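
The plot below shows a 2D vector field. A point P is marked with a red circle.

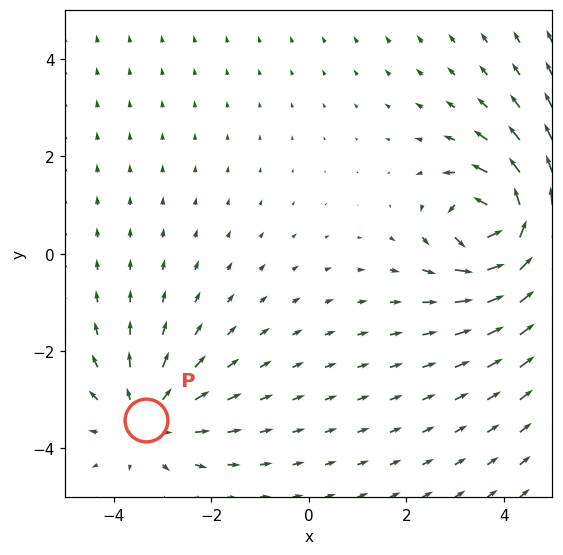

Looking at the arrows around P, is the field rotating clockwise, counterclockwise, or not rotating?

Near P at (-3.3, -3.4) the arrows show no circulation. The curl there is ≈0.

not rotating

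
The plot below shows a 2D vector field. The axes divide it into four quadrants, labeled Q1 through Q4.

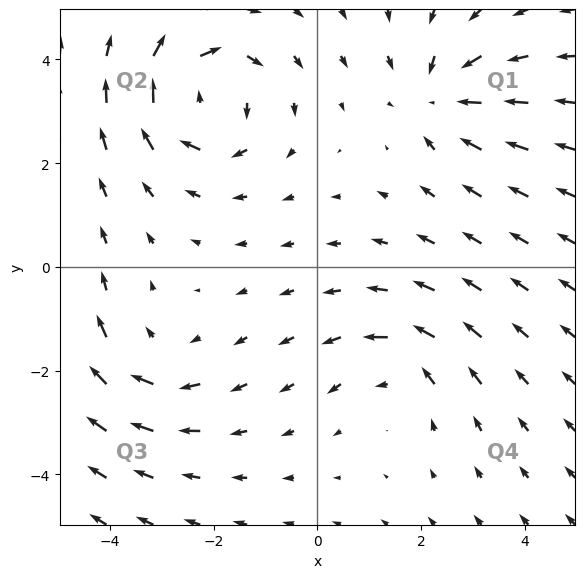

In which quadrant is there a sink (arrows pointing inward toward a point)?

Q1

The sink sits at approximately (2.4, 3.3), which lies in quadrant Q1. The divergence there is about -4, negative as expected for a sink.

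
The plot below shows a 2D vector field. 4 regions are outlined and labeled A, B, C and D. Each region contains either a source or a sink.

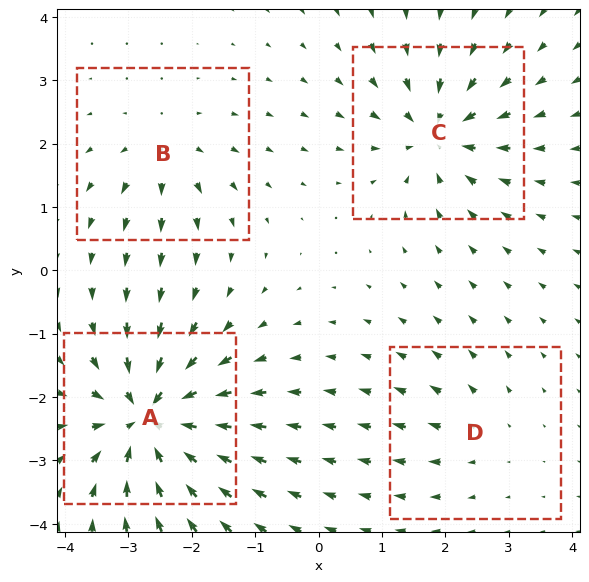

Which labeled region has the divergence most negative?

Divergence at each region's feature centre — A: about -9, B: about +4, C: about -6, D: about +3. Region A is most negative.

A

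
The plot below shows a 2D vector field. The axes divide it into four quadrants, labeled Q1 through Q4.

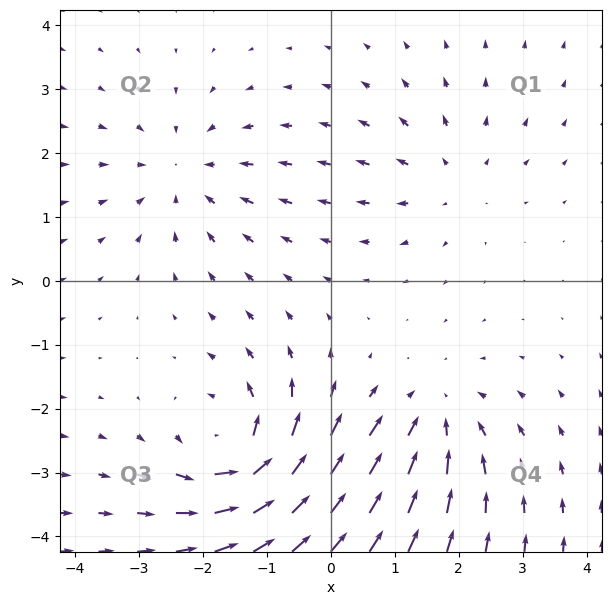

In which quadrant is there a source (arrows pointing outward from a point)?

The source sits at approximately (1.9, 1.6), which lies in quadrant Q1. The divergence there is about +2, positive as expected for a source.

Q1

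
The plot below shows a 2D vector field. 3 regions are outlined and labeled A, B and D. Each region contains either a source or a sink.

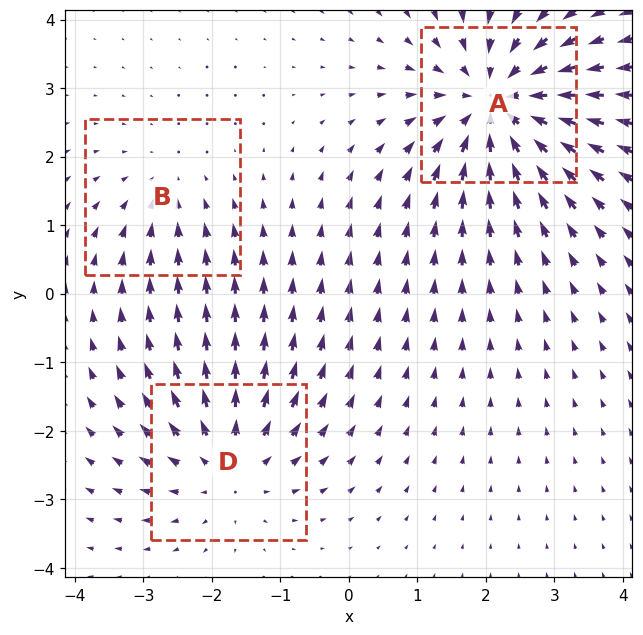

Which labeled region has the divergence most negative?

A

Divergence at each region's feature centre — A: about -5, B: about -2, D: about +3. Region A is most negative.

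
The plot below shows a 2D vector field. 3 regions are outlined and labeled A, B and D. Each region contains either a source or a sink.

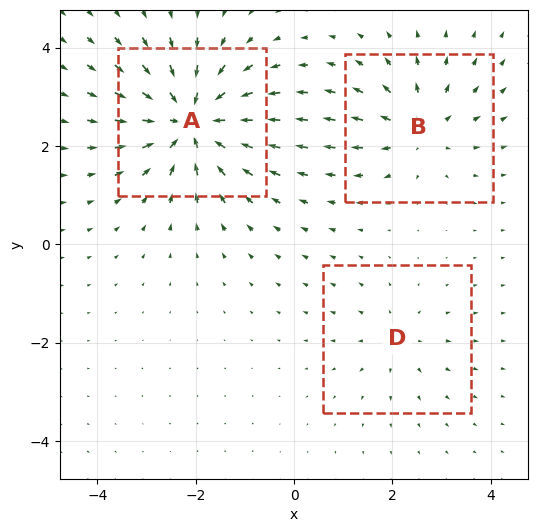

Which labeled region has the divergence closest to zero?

D

Divergence at each region's feature centre — A: about -6, B: about +3, D: about +2. Region D is closest to zero.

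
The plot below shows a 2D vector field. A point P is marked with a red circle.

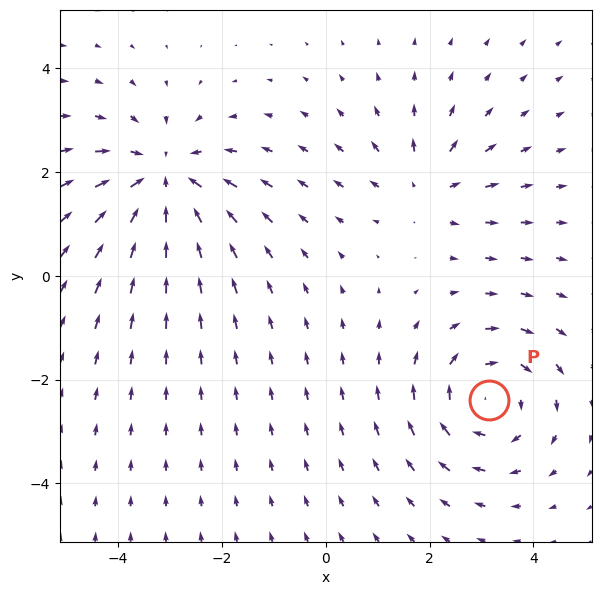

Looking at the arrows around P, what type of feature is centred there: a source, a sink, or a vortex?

vortex

At P (3.1, -2.4) the arrows circulate clockwise. Divergence ≈0, curl about -4 — near-zero divergence with nonzero curl is a vortex.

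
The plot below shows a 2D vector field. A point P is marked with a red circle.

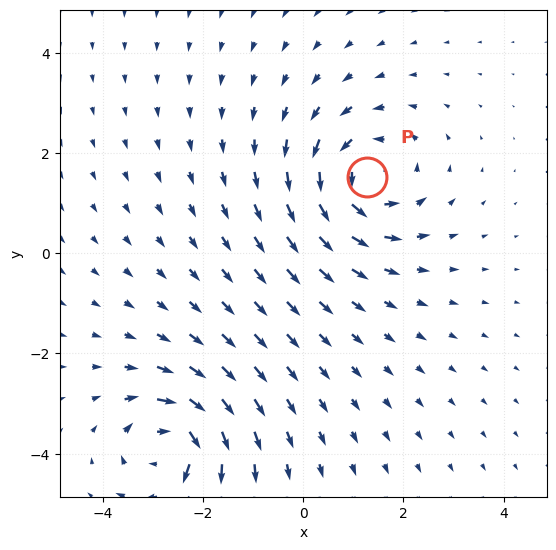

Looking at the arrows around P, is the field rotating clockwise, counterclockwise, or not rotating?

Near P at (1.3, 1.5) the arrows circulate counterclockwise. The curl (z-component) there is about +4; positive curl means counterclockwise rotation.

counterclockwise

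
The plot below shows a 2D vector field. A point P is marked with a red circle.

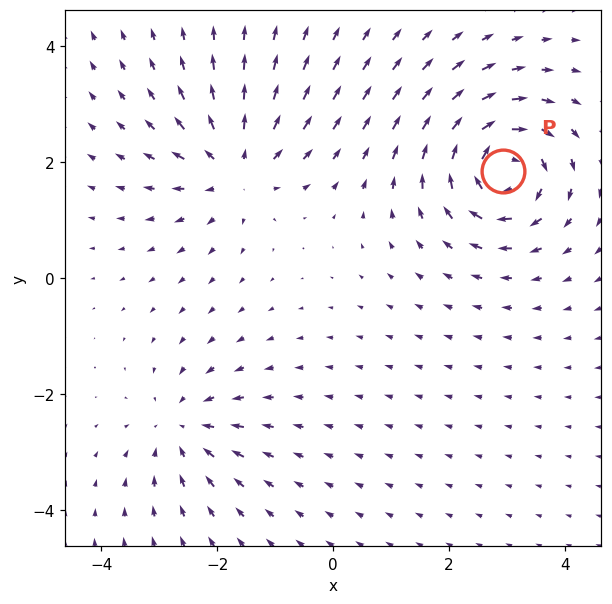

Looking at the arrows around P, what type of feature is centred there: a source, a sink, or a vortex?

vortex

At P (2.9, 1.9) the arrows circulate clockwise. Divergence ≈0, curl about -6 — near-zero divergence with nonzero curl is a vortex.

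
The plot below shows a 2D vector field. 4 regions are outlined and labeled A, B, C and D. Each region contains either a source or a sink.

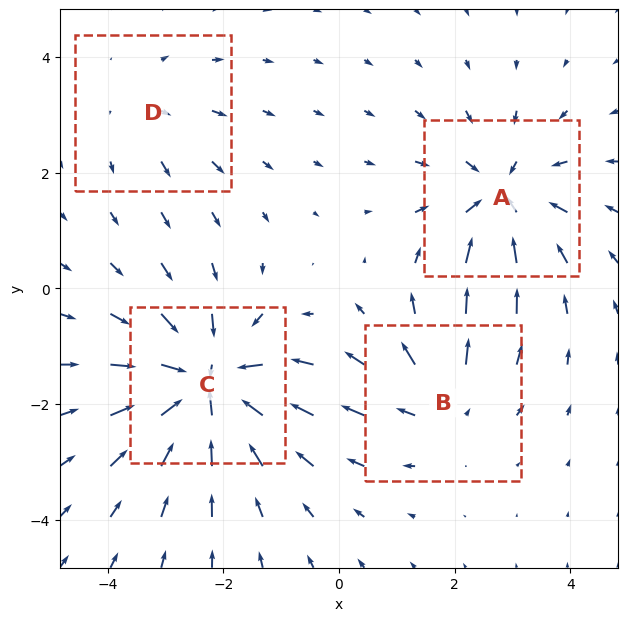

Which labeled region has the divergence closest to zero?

D

Divergence at each region's feature centre — A: about -5, B: about +4, C: about -7, D: about +2. Region D is closest to zero.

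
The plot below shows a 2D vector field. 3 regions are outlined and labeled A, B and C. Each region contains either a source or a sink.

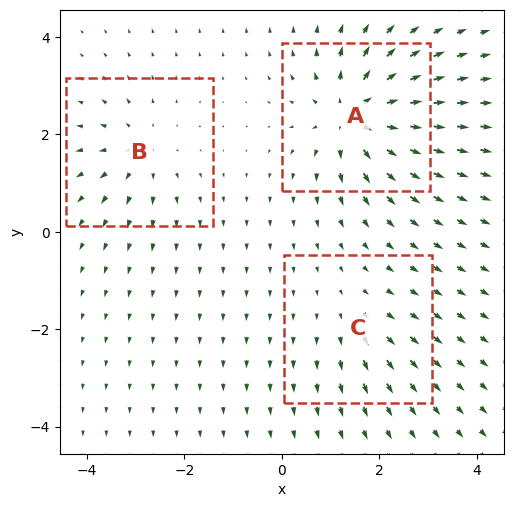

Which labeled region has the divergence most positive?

Divergence at each region's feature centre — A: about +5, B: about +3, C: about +2. Region A is most positive.

A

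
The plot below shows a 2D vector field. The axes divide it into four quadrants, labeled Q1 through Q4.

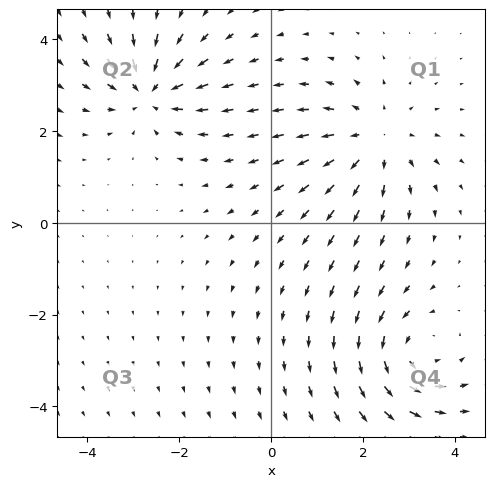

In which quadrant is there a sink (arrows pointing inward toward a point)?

Q2

The sink sits at approximately (-2.6, 2.9), which lies in quadrant Q2. The divergence there is about -5, negative as expected for a sink.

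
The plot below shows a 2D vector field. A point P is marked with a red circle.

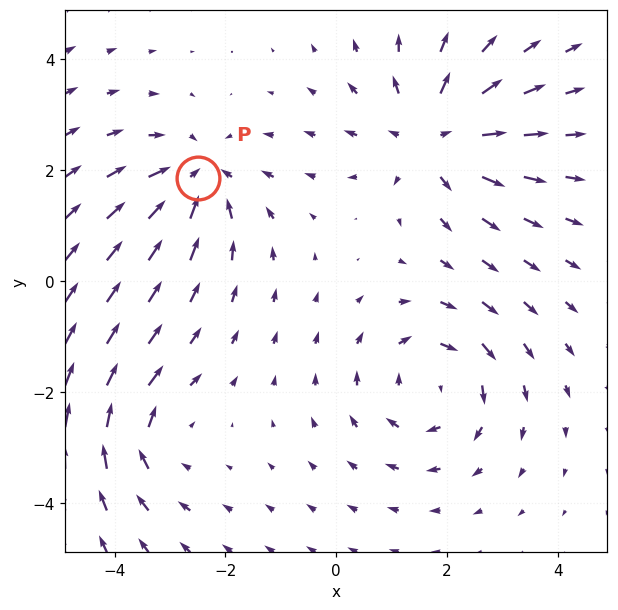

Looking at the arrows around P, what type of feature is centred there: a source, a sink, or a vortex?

At P (-2.5, 1.9) the arrows converge inward. Divergence about -4, curl ≈0 — negative divergence with near-zero curl is a sink.

sink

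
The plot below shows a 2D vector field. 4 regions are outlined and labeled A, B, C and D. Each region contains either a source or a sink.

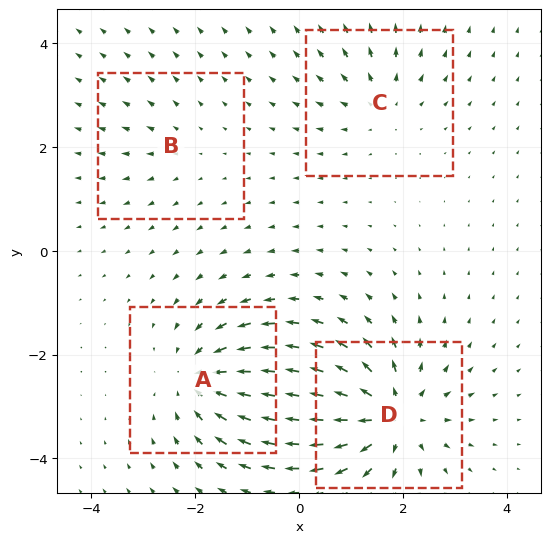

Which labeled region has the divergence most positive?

D

Divergence at each region's feature centre — A: about -6, B: about +2, C: about +4, D: about +7. Region D is most positive.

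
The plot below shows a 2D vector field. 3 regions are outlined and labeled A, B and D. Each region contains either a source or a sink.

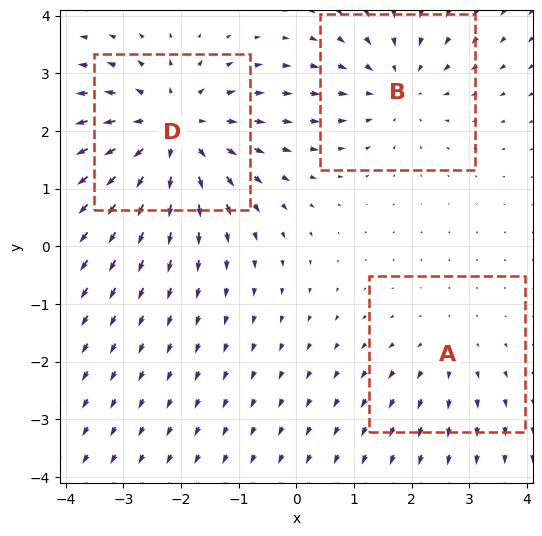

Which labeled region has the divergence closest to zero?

Divergence at each region's feature centre — A: about +2, B: about -3, D: about +4. Region A is closest to zero.

A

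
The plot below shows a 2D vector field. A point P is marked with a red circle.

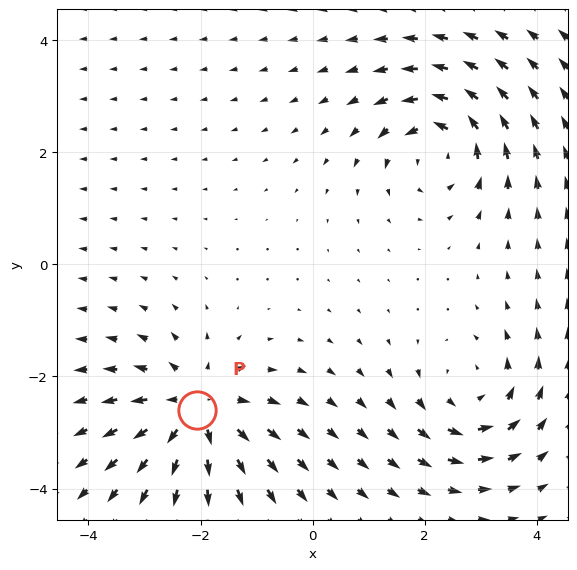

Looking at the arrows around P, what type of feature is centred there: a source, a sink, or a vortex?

At P (-2.1, -2.6) the arrows spread outward. Divergence about +4, curl ≈0 — positive divergence with near-zero curl is a source.

source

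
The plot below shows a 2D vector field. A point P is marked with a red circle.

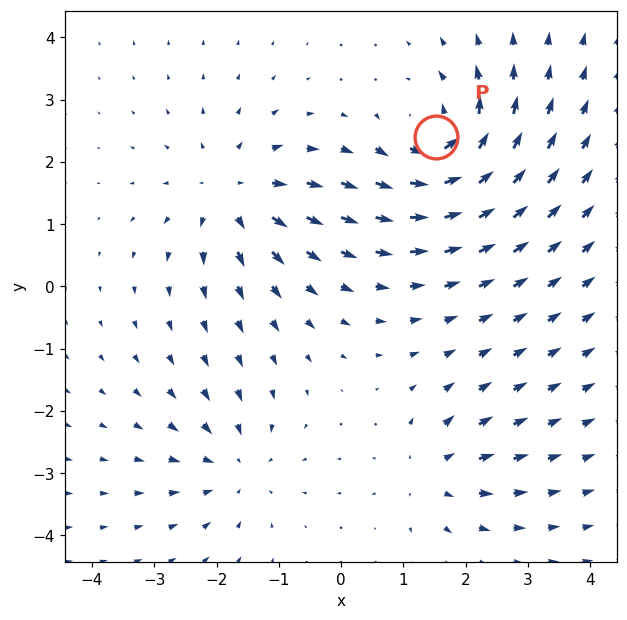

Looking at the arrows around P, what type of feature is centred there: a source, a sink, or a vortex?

vortex

At P (1.5, 2.4) the arrows circulate counterclockwise. Divergence ≈0, curl about +6 — near-zero divergence with nonzero curl is a vortex.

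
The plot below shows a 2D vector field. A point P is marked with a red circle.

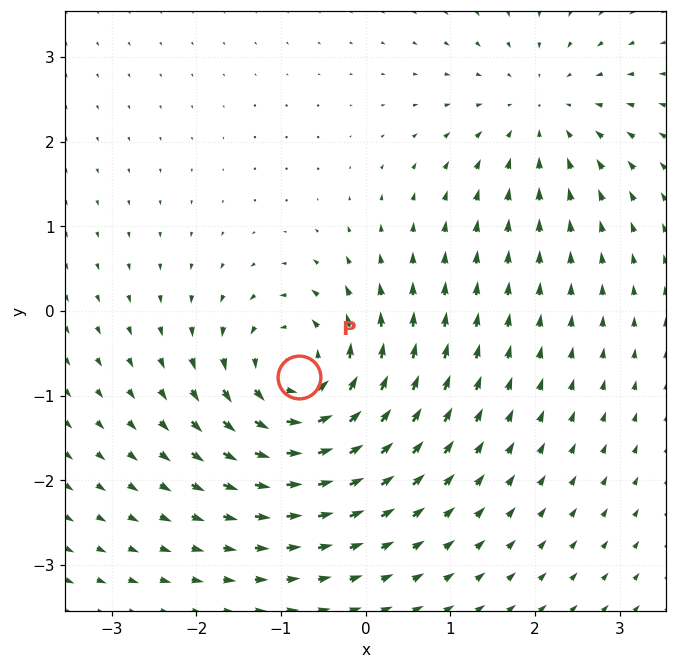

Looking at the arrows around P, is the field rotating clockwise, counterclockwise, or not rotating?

counterclockwise

Near P at (-0.8, -0.8) the arrows circulate counterclockwise. The curl (z-component) there is about +5; positive curl means counterclockwise rotation.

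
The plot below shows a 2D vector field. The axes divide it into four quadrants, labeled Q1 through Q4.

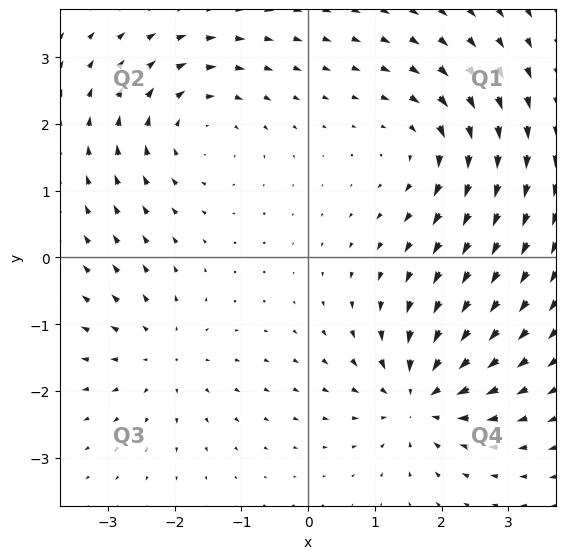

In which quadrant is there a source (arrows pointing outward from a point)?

The source sits at approximately (-2.2, -1.5), which lies in quadrant Q3. The divergence there is about +4, positive as expected for a source.

Q3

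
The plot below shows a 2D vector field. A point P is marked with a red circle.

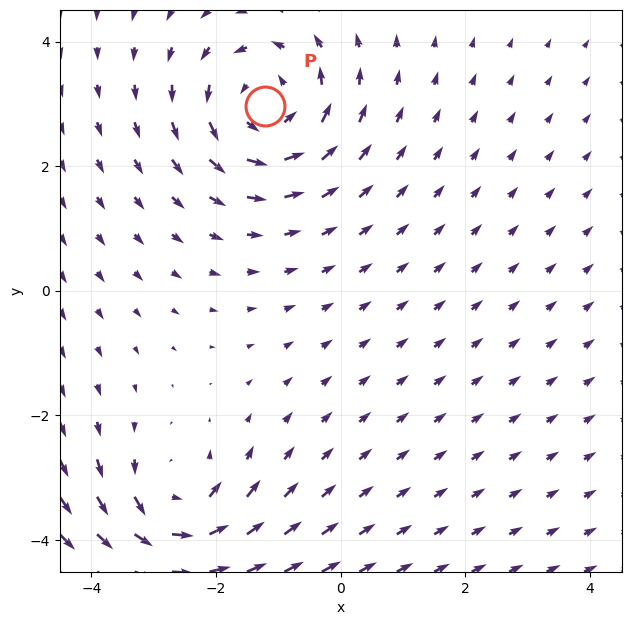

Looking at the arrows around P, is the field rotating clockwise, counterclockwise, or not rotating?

Near P at (-1.2, 3.0) the arrows circulate counterclockwise. The curl (z-component) there is about +5; positive curl means counterclockwise rotation.

counterclockwise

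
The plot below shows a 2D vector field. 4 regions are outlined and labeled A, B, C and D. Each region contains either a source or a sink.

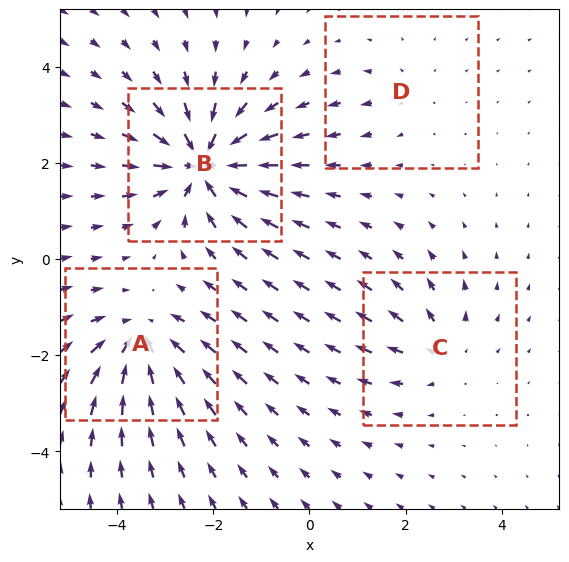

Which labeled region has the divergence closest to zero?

D

Divergence at each region's feature centre — A: about -5, B: about -8, C: about +3, D: about +2. Region D is closest to zero.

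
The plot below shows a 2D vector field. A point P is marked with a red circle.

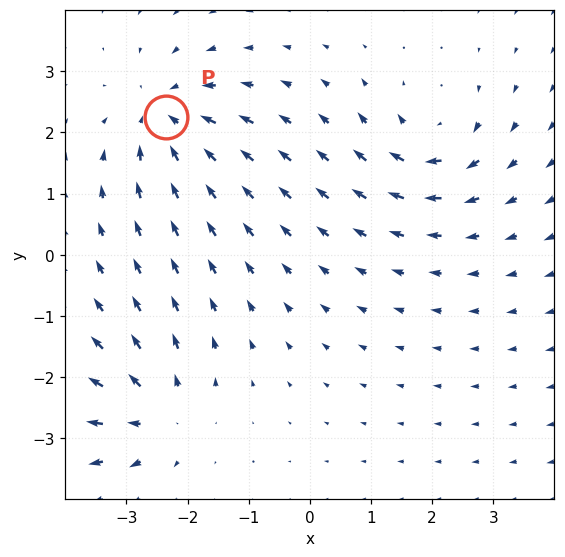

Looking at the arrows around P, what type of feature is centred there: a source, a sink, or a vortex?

At P (-2.4, 2.2) the arrows converge inward. Divergence about -4, curl ≈0 — negative divergence with near-zero curl is a sink.

sink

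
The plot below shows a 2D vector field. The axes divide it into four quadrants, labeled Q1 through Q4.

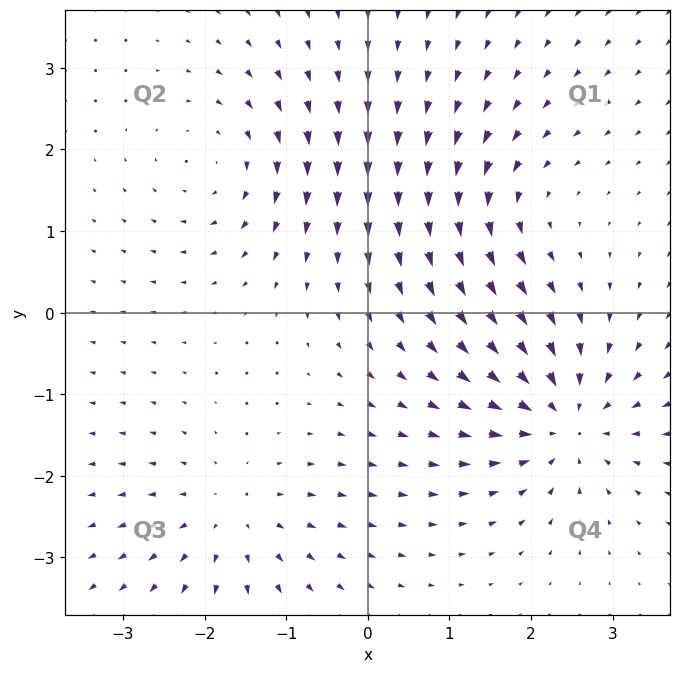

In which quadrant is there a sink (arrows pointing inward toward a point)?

Q4

The sink sits at approximately (2.4, -1.3), which lies in quadrant Q4. The divergence there is about -6, negative as expected for a sink.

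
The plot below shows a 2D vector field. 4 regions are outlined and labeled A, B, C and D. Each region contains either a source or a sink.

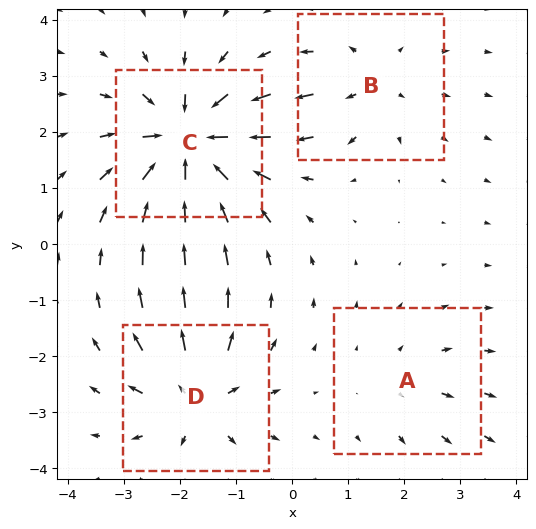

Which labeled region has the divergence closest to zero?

Divergence at each region's feature centre — A: about +2, B: about +4, C: about -8, D: about +6. Region A is closest to zero.

A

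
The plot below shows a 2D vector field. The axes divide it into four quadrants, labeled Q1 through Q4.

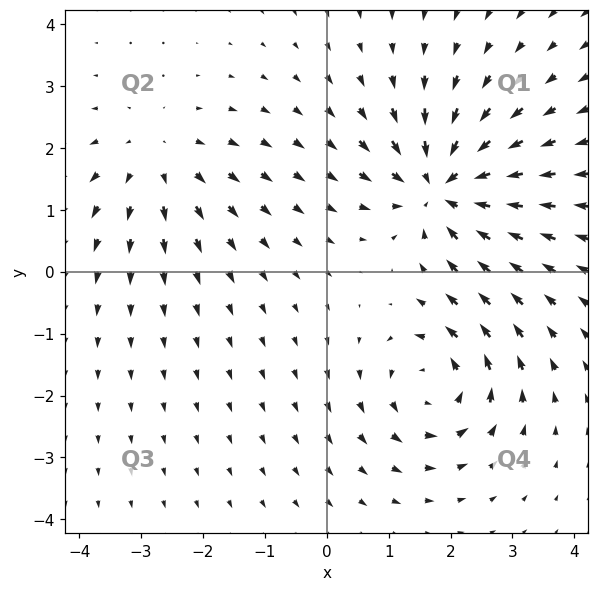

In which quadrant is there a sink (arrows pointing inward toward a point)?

Q1

The sink sits at approximately (1.9, 1.4), which lies in quadrant Q1. The divergence there is about -5, negative as expected for a sink.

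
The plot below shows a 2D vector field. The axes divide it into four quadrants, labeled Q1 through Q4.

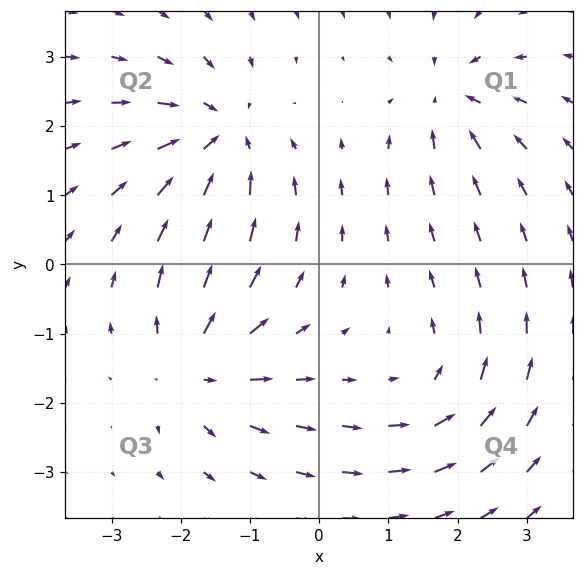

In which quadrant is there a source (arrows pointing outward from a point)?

Q3

The source sits at approximately (-1.8, -1.5), which lies in quadrant Q3. The divergence there is about +5, positive as expected for a source.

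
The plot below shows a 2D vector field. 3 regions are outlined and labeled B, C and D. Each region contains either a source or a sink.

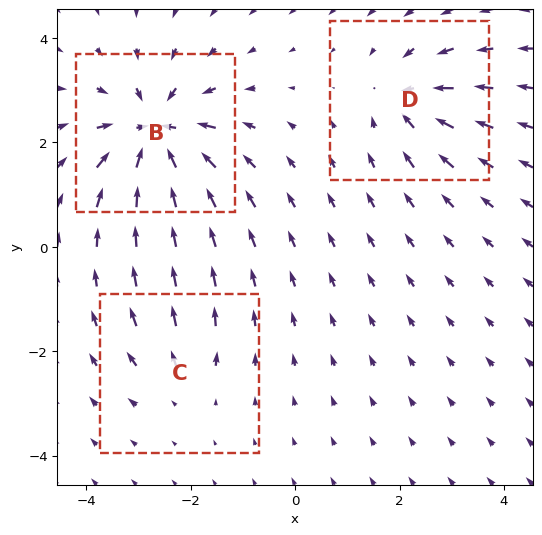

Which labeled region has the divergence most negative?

Divergence at each region's feature centre — B: about -6, C: about +2, D: about -4. Region B is most negative.

B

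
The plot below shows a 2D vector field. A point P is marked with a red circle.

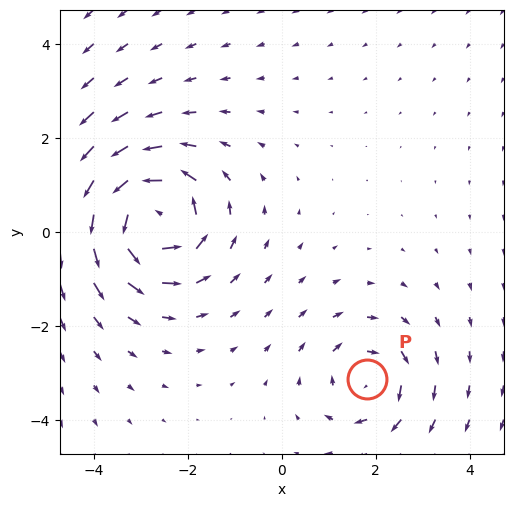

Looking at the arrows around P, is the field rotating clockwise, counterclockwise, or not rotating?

clockwise

Near P at (1.8, -3.1) the arrows circulate clockwise. The curl (z-component) there is about -3; negative curl means clockwise rotation.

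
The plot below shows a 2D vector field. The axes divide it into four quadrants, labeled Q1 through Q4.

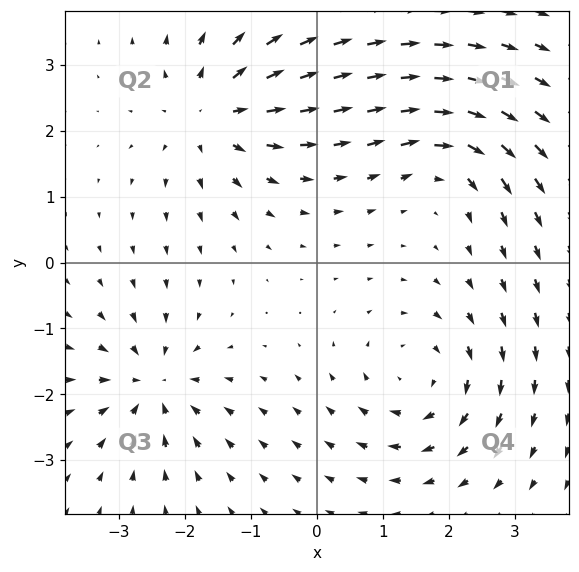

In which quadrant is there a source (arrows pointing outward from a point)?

The source sits at approximately (-1.6, 2.2), which lies in quadrant Q2. The divergence there is about +5, positive as expected for a source.

Q2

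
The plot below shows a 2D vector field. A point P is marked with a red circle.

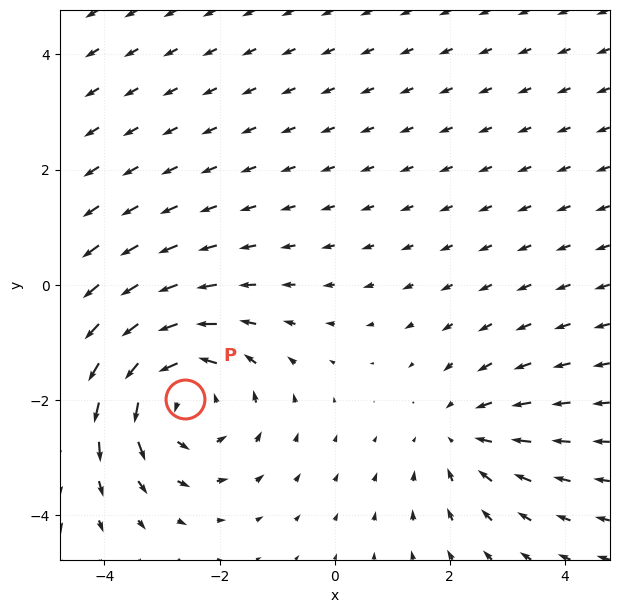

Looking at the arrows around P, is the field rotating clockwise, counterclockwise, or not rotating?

counterclockwise

Near P at (-2.6, -2.0) the arrows circulate counterclockwise. The curl (z-component) there is about +4; positive curl means counterclockwise rotation.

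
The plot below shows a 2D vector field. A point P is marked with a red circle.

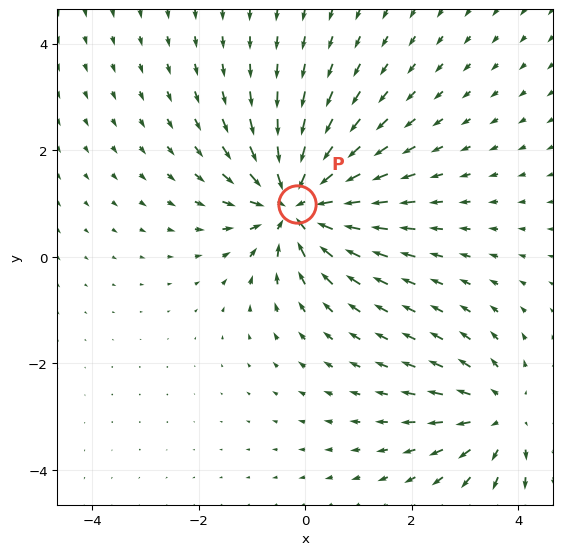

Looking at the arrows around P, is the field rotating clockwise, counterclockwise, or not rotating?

Near P at (-0.2, 1.0) the arrows show no circulation. The curl there is ≈0.

not rotating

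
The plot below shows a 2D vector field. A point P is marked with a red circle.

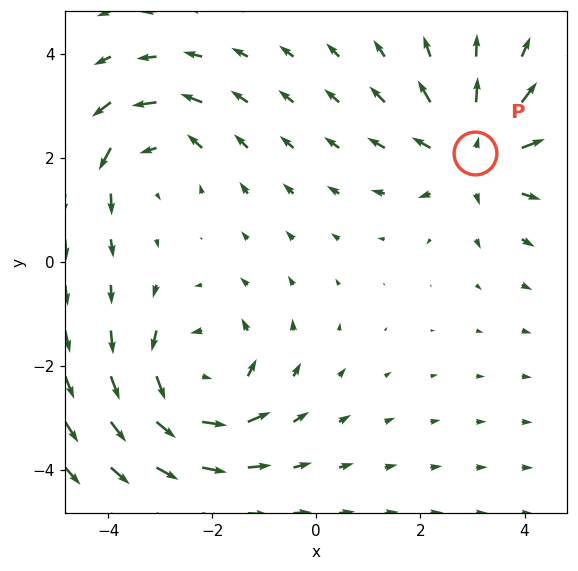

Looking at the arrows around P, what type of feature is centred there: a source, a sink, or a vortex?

source

At P (3.1, 2.1) the arrows spread outward. Divergence about +4, curl ≈0 — positive divergence with near-zero curl is a source.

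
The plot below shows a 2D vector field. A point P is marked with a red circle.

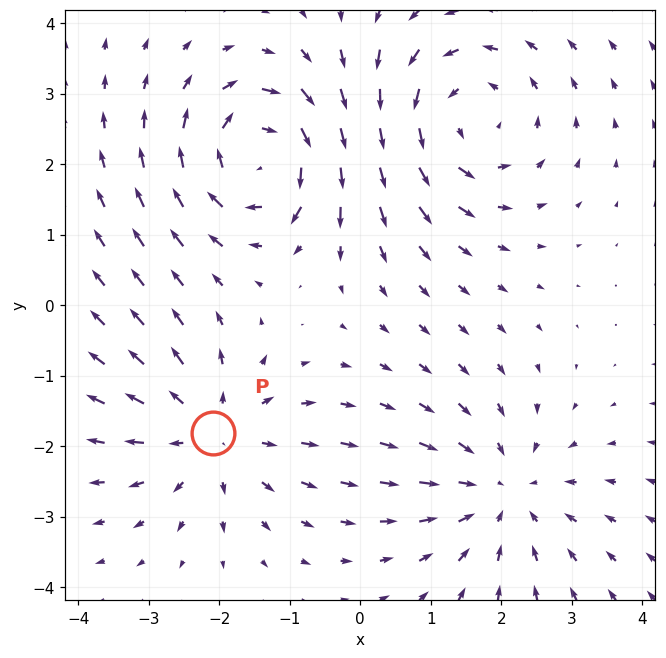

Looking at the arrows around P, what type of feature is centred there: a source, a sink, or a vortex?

source

At P (-2.1, -1.8) the arrows spread outward. Divergence about +3, curl ≈0 — positive divergence with near-zero curl is a source.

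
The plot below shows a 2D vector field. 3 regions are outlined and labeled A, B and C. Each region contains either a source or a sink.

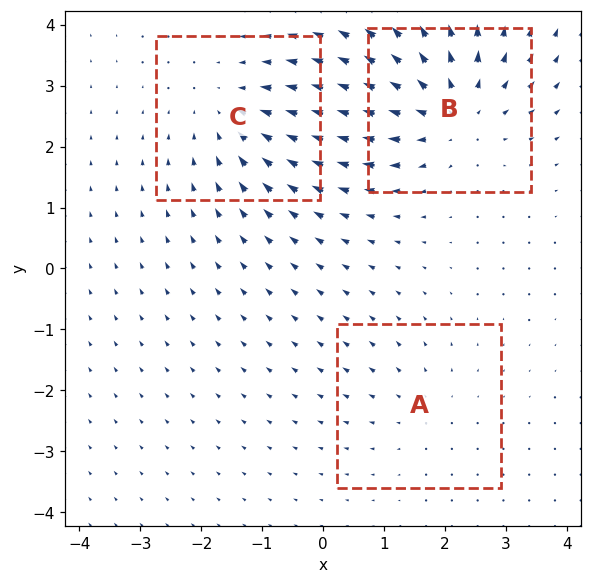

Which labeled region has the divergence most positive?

Divergence at each region's feature centre — A: about +2, B: about +4, C: about -3. Region B is most positive.

B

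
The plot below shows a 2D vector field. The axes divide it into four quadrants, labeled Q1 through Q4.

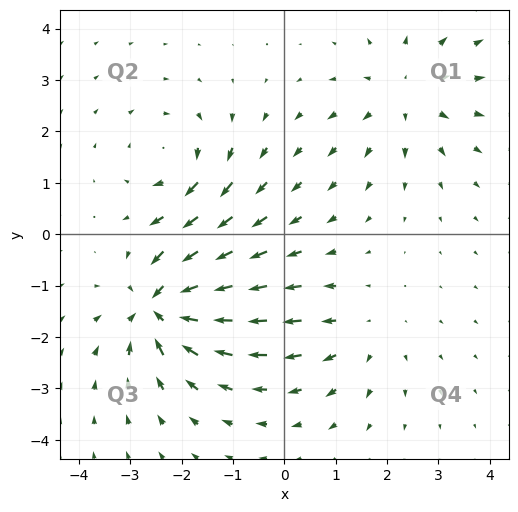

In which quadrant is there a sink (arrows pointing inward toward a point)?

Q3

The sink sits at approximately (-2.4, -1.4), which lies in quadrant Q3. The divergence there is about -6, negative as expected for a sink.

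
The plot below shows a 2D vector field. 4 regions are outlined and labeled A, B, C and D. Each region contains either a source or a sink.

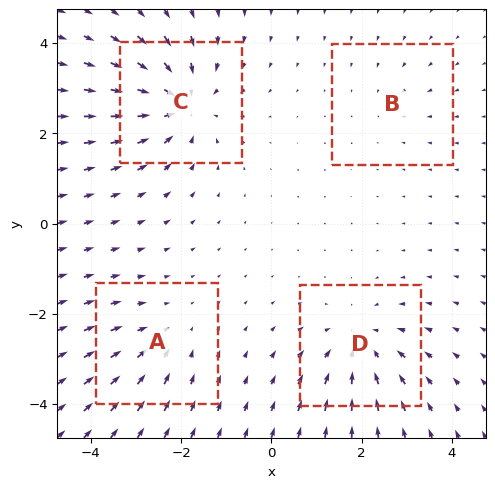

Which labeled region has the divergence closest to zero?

B

Divergence at each region's feature centre — A: about -3, B: about -2, C: about -6, D: about -5. Region B is closest to zero.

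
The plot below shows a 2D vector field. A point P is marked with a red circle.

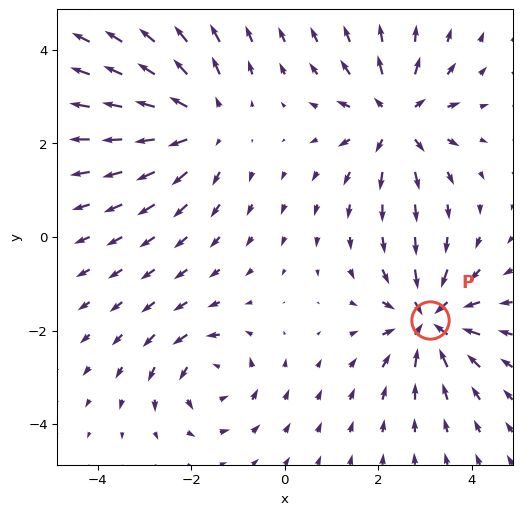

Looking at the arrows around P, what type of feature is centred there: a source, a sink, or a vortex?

sink

At P (3.1, -1.8) the arrows converge inward. Divergence about -6, curl ≈0 — negative divergence with near-zero curl is a sink.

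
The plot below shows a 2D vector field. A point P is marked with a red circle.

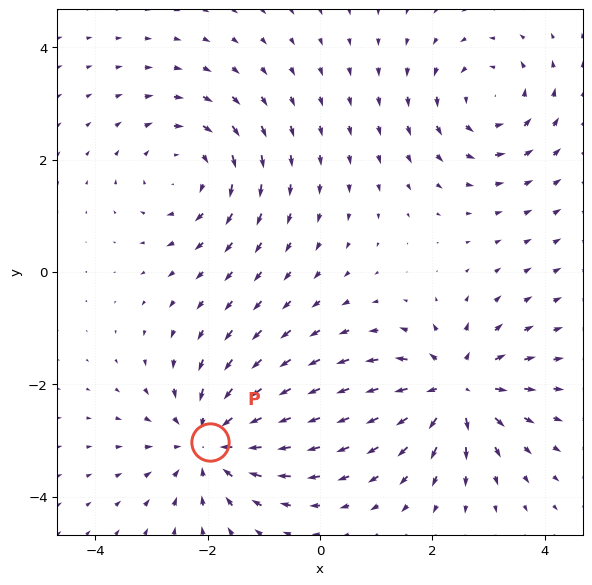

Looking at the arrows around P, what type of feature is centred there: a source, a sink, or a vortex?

At P (-2.0, -3.0) the arrows converge inward. Divergence about -5, curl ≈0 — negative divergence with near-zero curl is a sink.

sink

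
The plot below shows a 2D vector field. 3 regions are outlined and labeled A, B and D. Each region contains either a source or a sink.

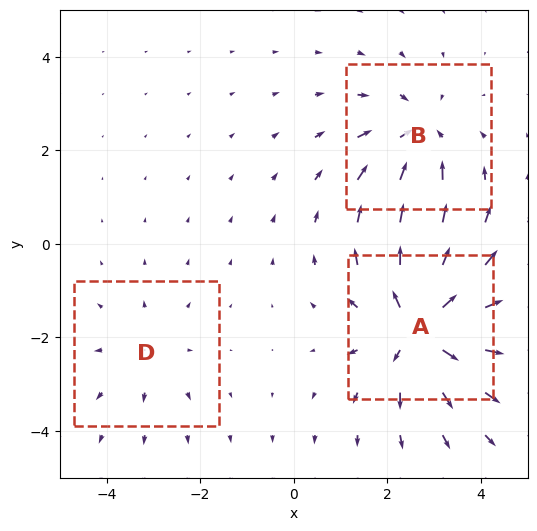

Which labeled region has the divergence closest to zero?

D

Divergence at each region's feature centre — A: about +5, B: about -3, D: about +2. Region D is closest to zero.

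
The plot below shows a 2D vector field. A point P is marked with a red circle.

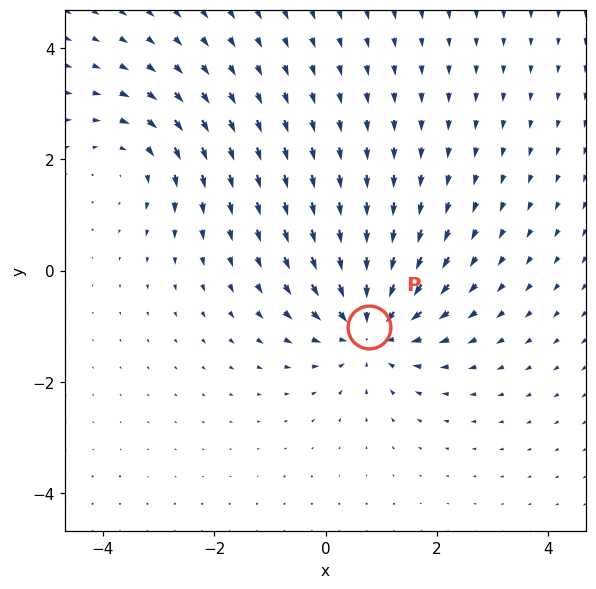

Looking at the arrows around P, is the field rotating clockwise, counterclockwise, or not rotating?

not rotating

Near P at (0.8, -1.0) the arrows show no circulation. The curl there is ≈0.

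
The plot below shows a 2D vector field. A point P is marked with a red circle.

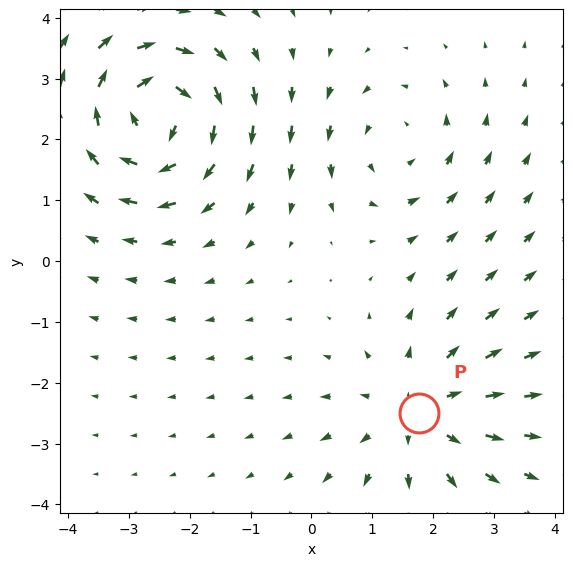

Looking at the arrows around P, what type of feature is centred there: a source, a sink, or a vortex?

source

At P (1.8, -2.5) the arrows spread outward. Divergence about +3, curl ≈0 — positive divergence with near-zero curl is a source.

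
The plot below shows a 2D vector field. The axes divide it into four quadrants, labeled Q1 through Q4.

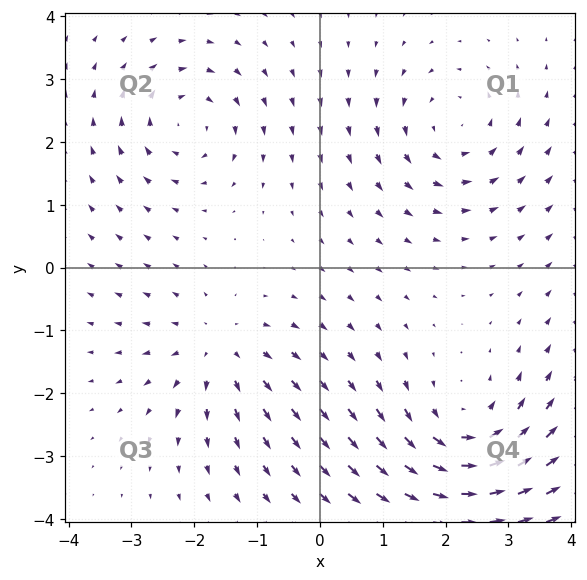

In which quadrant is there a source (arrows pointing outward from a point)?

The source sits at approximately (-1.6, -1.3), which lies in quadrant Q3. The divergence there is about +3, positive as expected for a source.

Q3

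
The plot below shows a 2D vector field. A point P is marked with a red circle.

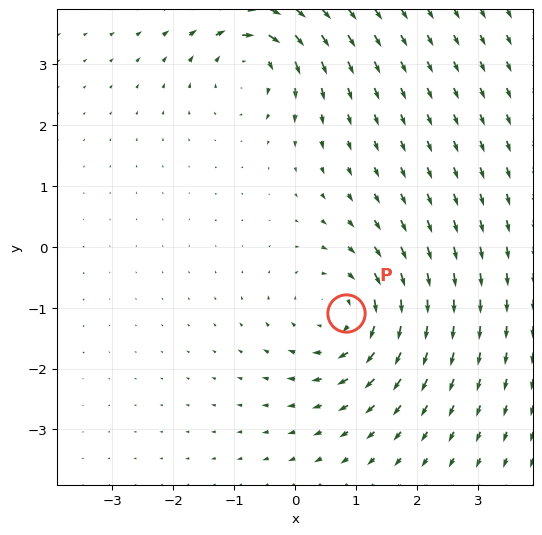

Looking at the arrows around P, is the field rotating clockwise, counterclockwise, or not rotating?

Near P at (0.8, -1.1) the arrows circulate clockwise. The curl (z-component) there is about -3; negative curl means clockwise rotation.

clockwise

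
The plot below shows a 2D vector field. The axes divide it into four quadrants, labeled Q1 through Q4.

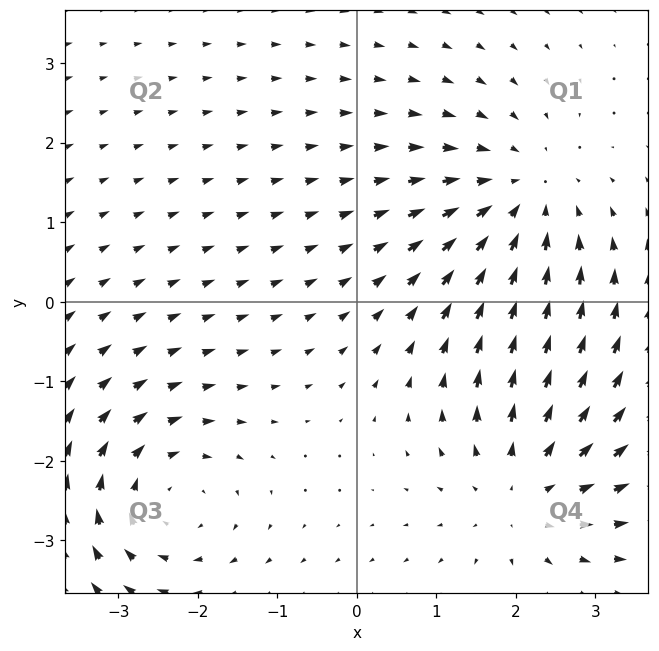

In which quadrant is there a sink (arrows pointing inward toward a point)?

Q1

The sink sits at approximately (2.1, 1.3), which lies in quadrant Q1. The divergence there is about -4, negative as expected for a sink.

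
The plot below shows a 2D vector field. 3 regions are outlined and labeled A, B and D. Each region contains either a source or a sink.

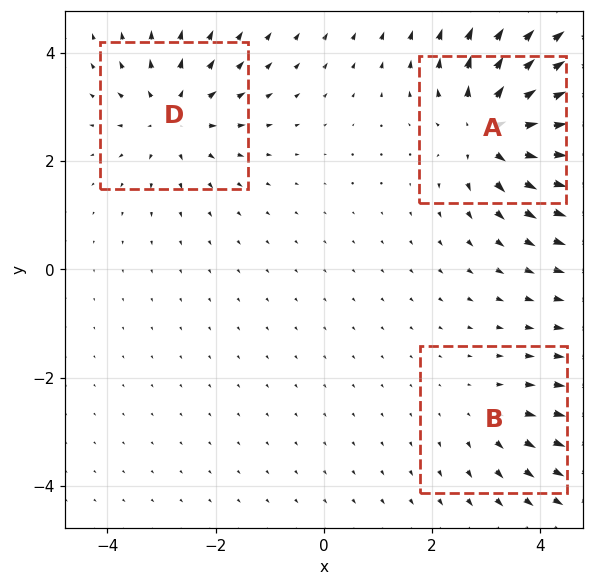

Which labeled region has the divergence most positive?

Divergence at each region's feature centre — A: about +5, B: about +2, D: about +4. Region A is most positive.

A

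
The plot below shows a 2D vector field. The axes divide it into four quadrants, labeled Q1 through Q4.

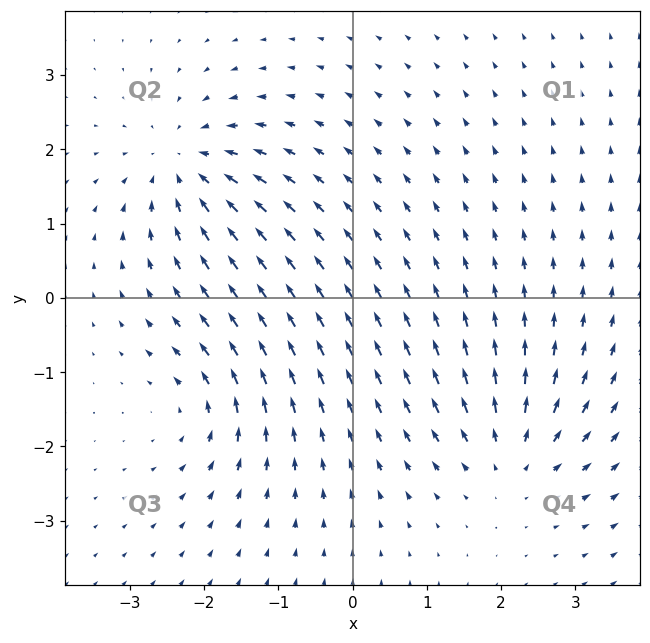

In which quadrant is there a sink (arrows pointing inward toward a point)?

The sink sits at approximately (-2.3, 1.8), which lies in quadrant Q2. The divergence there is about -6, negative as expected for a sink.

Q2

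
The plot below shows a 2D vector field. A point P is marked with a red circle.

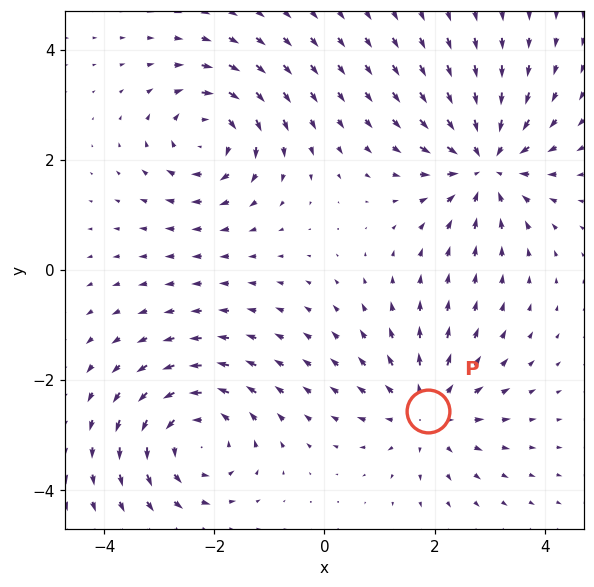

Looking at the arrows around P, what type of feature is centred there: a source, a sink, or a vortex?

At P (1.9, -2.6) the arrows spread outward. Divergence about +4, curl ≈0 — positive divergence with near-zero curl is a source.

source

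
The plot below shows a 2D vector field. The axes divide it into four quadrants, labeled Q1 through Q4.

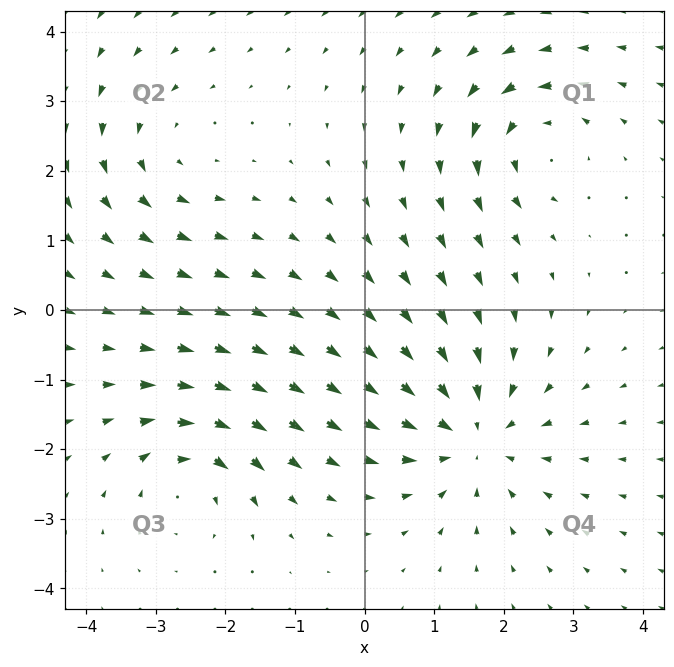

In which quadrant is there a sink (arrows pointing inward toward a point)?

The sink sits at approximately (1.5, -1.8), which lies in quadrant Q4. The divergence there is about -4, negative as expected for a sink.

Q4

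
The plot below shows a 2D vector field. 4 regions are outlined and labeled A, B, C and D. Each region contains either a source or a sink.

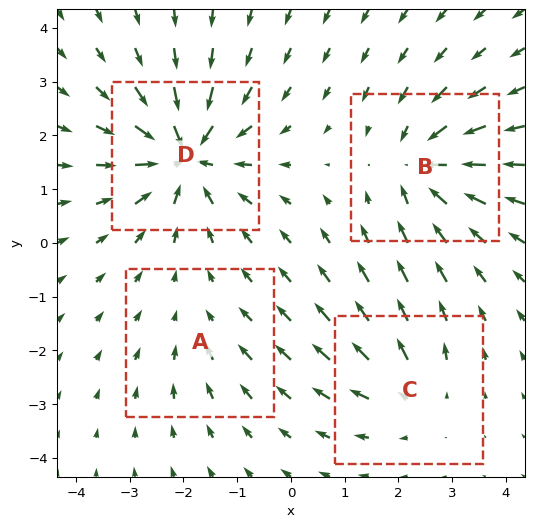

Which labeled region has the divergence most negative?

Divergence at each region's feature centre — A: about -2, B: about -5, C: about +3, D: about -7. Region D is most negative.

D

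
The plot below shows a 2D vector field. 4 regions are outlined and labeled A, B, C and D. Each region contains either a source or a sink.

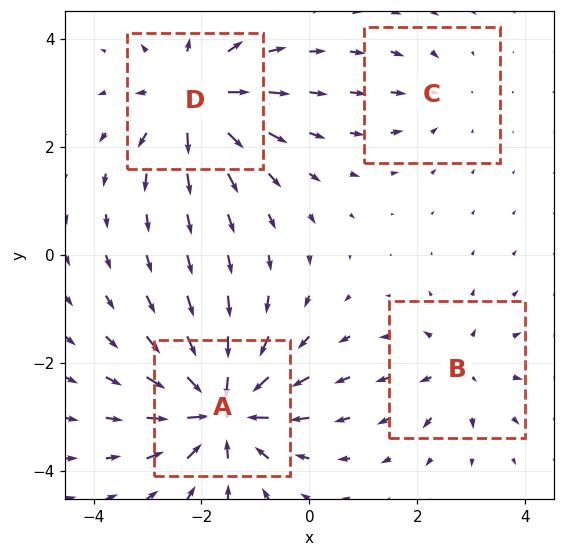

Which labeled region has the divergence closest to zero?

Divergence at each region's feature centre — A: about -8, B: about +4, C: about -2, D: about +6. Region C is closest to zero.

C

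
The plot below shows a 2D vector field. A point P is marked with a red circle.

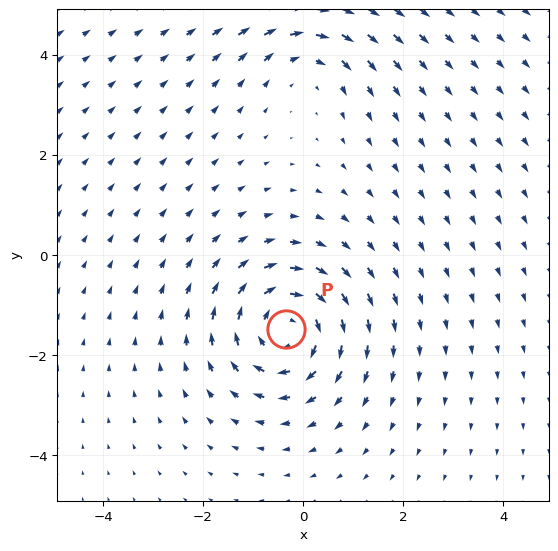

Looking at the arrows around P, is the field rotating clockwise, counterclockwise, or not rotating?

Near P at (-0.3, -1.5) the arrows circulate clockwise. The curl (z-component) there is about -4; negative curl means clockwise rotation.

clockwise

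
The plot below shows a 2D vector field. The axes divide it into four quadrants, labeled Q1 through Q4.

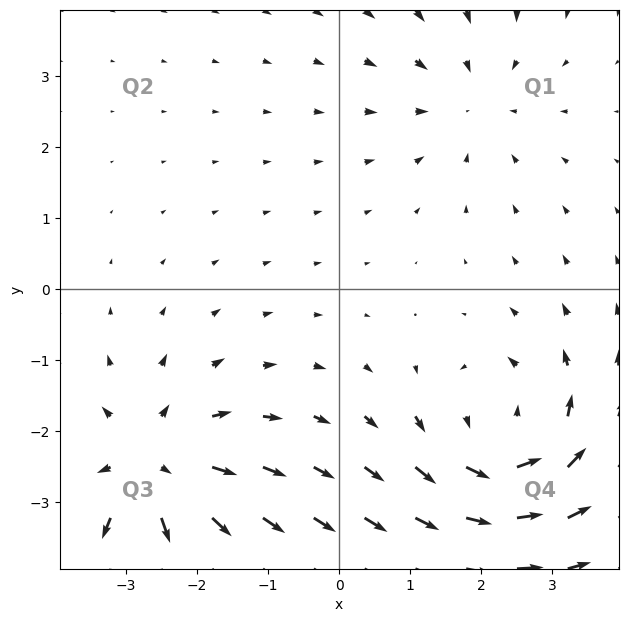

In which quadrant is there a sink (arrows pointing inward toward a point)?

The sink sits at approximately (1.9, 2.7), which lies in quadrant Q1. The divergence there is about -3, negative as expected for a sink.

Q1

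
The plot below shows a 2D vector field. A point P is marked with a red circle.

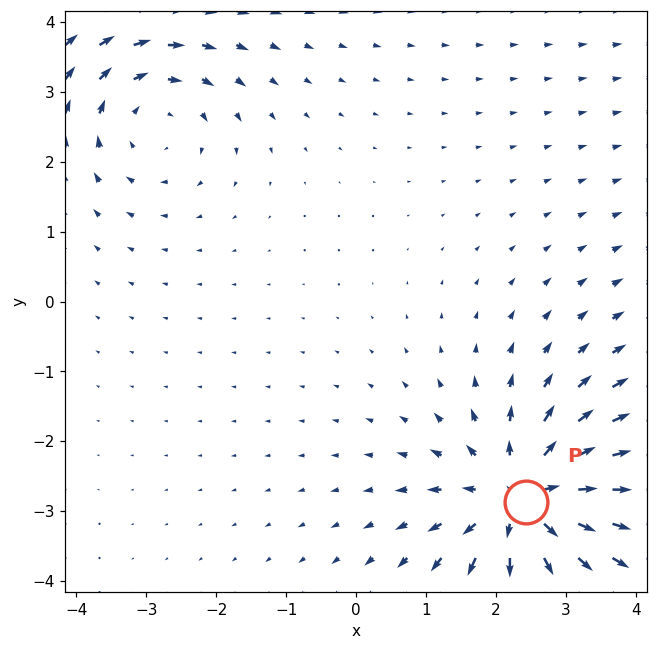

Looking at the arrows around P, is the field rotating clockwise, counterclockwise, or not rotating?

Near P at (2.4, -2.9) the arrows show no circulation. The curl there is ≈0.

not rotating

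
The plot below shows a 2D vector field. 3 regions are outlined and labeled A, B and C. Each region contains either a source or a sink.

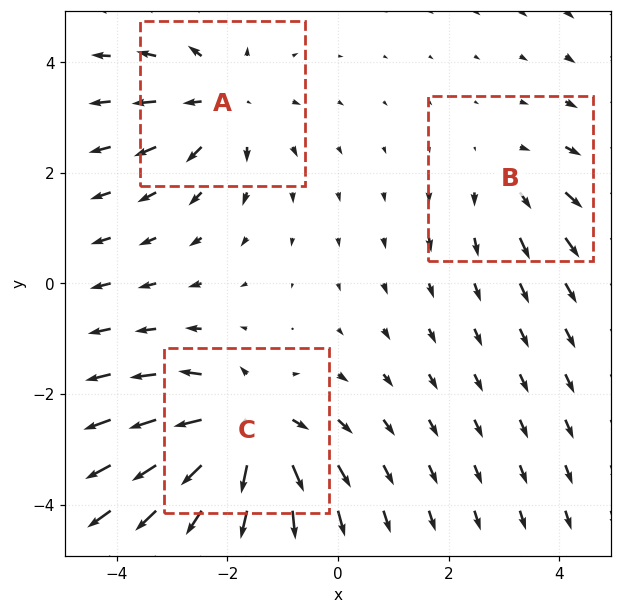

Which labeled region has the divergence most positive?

C

Divergence at each region's feature centre — A: about +3, B: about +2, C: about +5. Region C is most positive.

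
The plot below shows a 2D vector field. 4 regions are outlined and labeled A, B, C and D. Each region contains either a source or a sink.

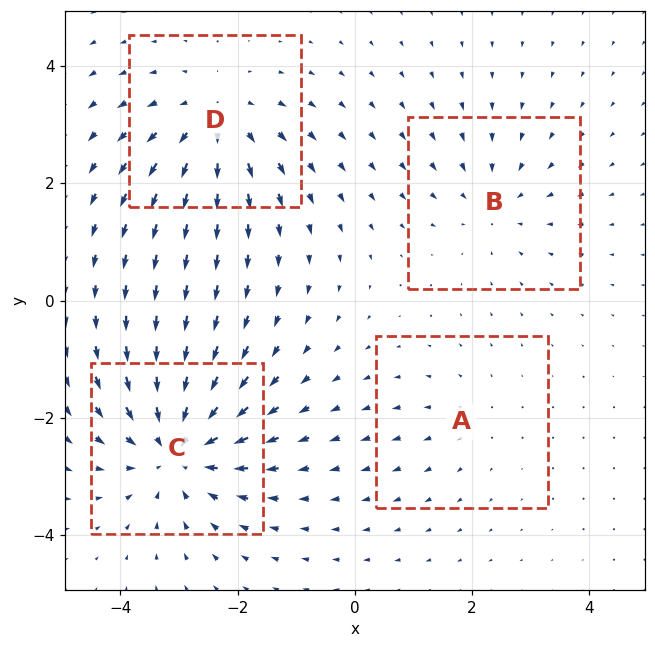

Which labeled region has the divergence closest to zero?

Divergence at each region's feature centre — A: about +2, B: about -3, C: about -6, D: about +5. Region A is closest to zero.

A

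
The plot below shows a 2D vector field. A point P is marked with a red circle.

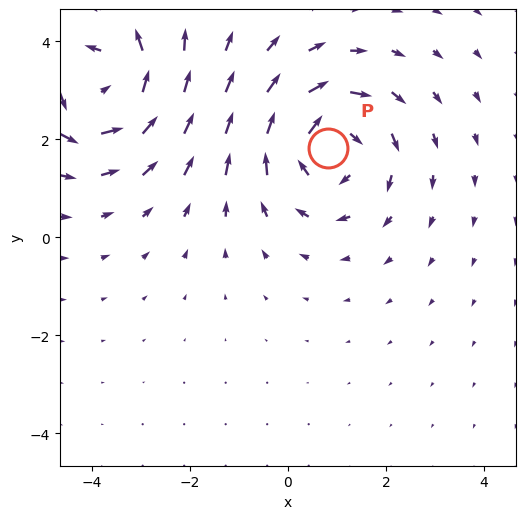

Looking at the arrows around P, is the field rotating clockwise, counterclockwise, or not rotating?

clockwise

Near P at (0.8, 1.8) the arrows circulate clockwise. The curl (z-component) there is about -4; negative curl means clockwise rotation.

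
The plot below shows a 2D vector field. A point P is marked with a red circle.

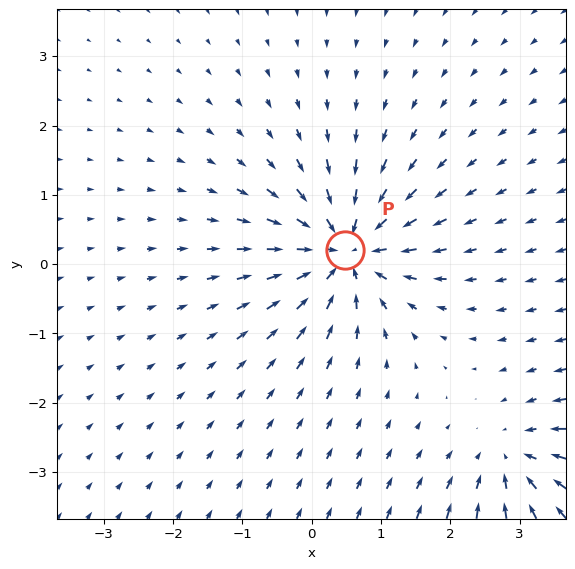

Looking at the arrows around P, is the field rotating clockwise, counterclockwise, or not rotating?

Near P at (0.5, 0.2) the arrows show no circulation. The curl there is ≈0.

not rotating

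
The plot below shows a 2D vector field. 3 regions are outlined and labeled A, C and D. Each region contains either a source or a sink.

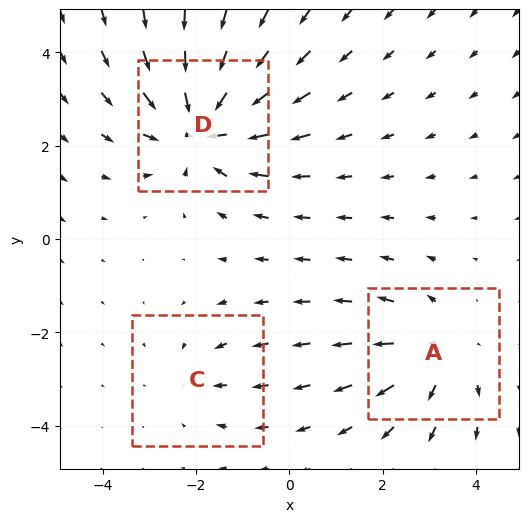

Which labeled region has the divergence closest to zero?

Divergence at each region's feature centre — A: about +3, C: about -2, D: about -4. Region C is closest to zero.

C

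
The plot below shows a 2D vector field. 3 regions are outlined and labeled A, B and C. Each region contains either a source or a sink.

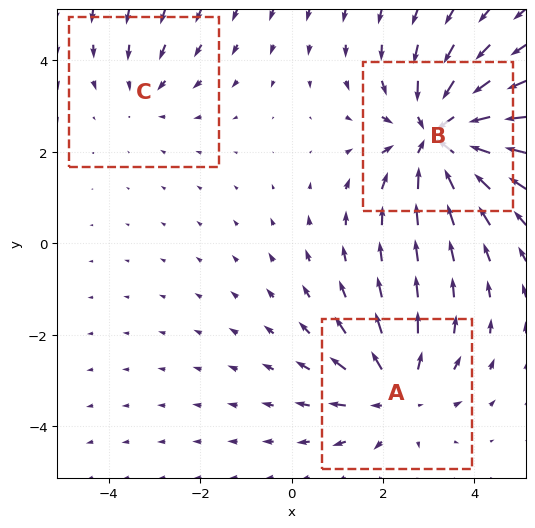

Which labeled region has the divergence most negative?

Divergence at each region's feature centre — A: about +3, B: about -4, C: about -2. Region B is most negative.

B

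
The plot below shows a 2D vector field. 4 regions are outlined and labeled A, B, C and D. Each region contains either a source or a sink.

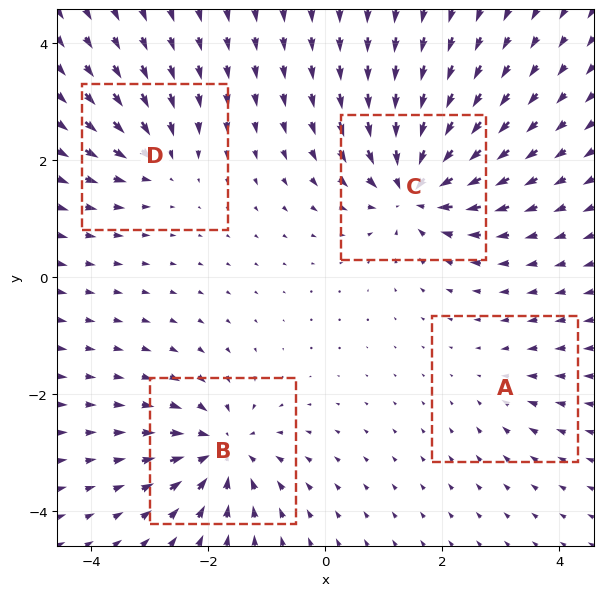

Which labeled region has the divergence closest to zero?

A

Divergence at each region's feature centre — A: about -2, B: about -7, C: about -8, D: about -4. Region A is closest to zero.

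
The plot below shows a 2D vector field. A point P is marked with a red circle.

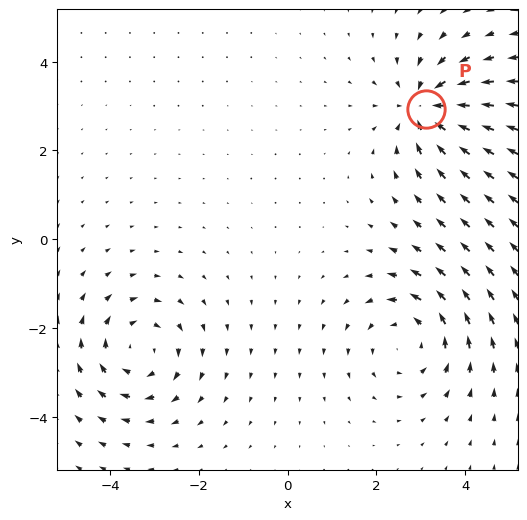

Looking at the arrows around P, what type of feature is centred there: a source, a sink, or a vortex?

At P (3.1, 2.9) the arrows converge inward. Divergence about -4, curl ≈0 — negative divergence with near-zero curl is a sink.

sink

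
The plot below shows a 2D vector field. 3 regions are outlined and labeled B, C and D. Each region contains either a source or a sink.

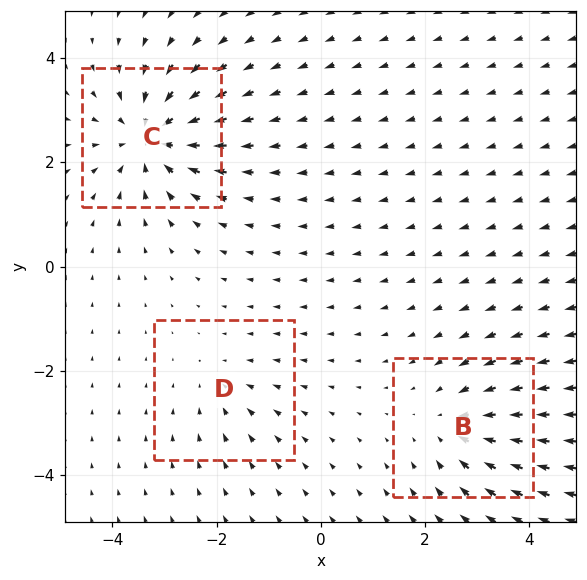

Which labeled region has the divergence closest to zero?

Divergence at each region's feature centre — B: about -4, C: about -6, D: about -2. Region D is closest to zero.

D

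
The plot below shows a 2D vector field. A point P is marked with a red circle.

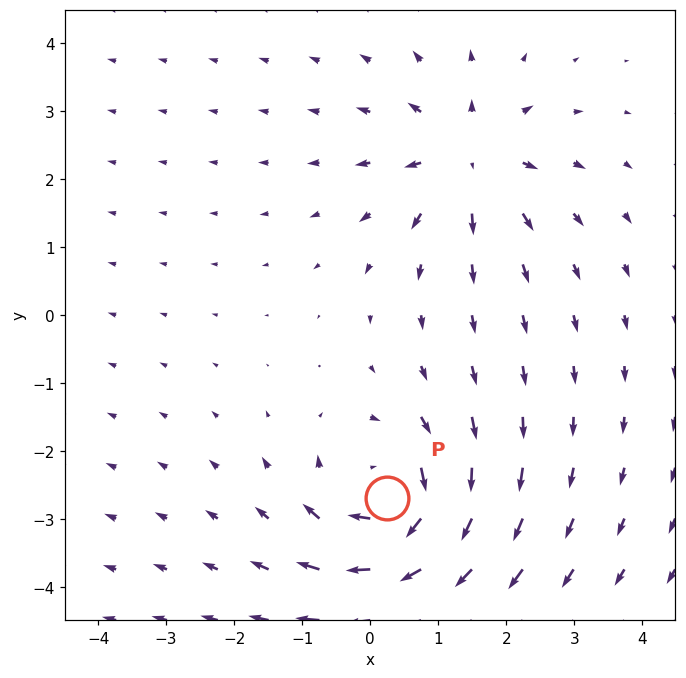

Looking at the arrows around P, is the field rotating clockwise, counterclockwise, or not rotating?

Near P at (0.2, -2.7) the arrows circulate clockwise. The curl (z-component) there is about -6; negative curl means clockwise rotation.

clockwise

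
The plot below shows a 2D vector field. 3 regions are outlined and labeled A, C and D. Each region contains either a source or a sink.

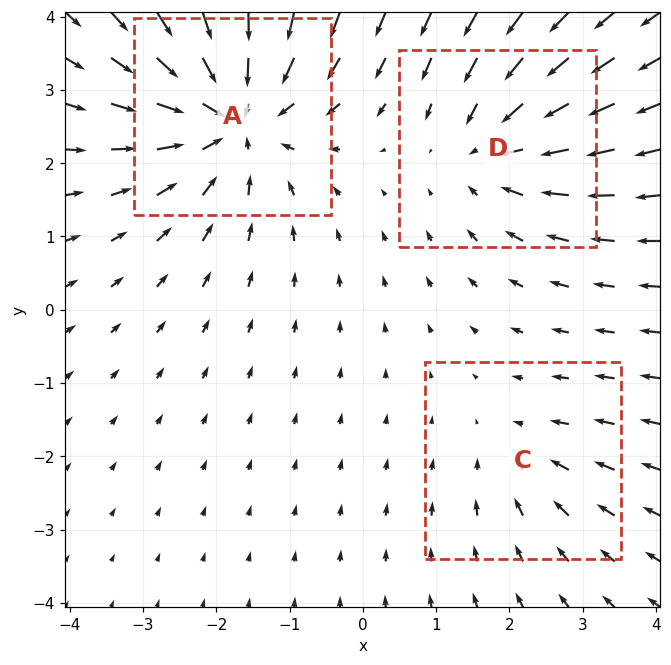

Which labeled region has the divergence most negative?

A

Divergence at each region's feature centre — A: about -5, C: about -2, D: about -3. Region A is most negative.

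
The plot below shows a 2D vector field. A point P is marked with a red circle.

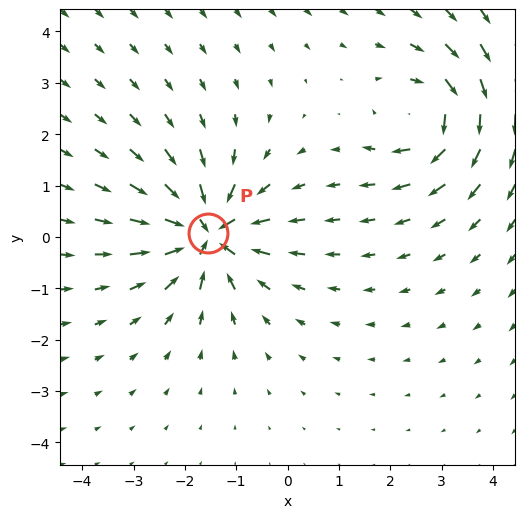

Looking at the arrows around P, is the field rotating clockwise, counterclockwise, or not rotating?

not rotating

Near P at (-1.6, 0.1) the arrows show no circulation. The curl there is ≈0.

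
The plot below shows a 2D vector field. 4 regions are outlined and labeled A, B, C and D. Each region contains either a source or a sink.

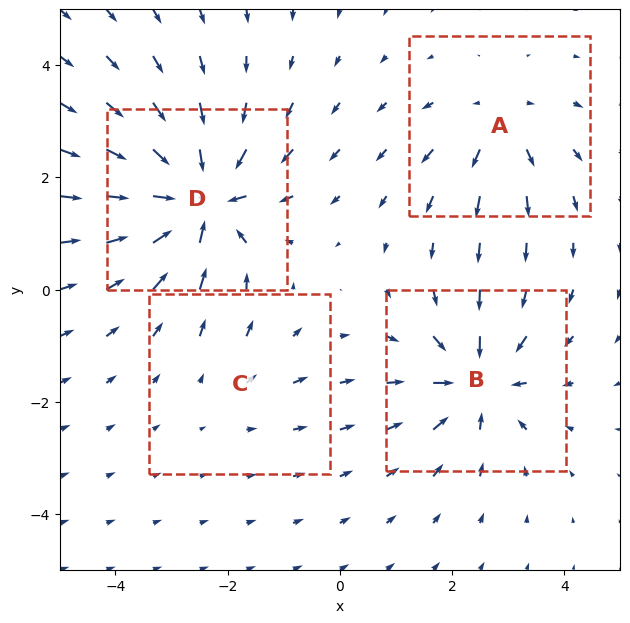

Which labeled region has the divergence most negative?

Divergence at each region's feature centre — A: about +4, B: about -6, C: about +2, D: about -8. Region D is most negative.

D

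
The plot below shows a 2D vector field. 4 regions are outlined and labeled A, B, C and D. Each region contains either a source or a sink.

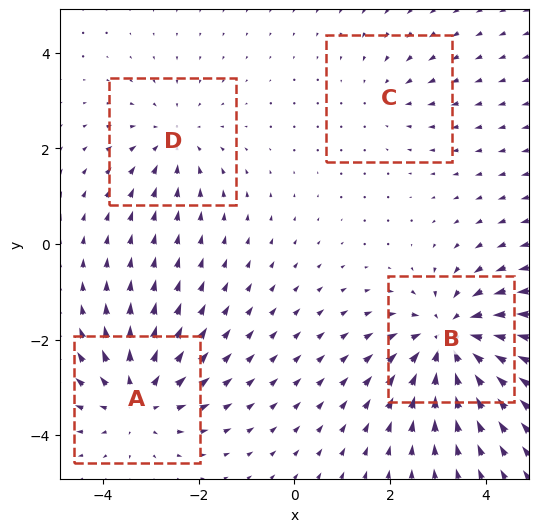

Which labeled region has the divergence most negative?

B

Divergence at each region's feature centre — A: about +4, B: about -6, C: about -2, D: about -3. Region B is most negative.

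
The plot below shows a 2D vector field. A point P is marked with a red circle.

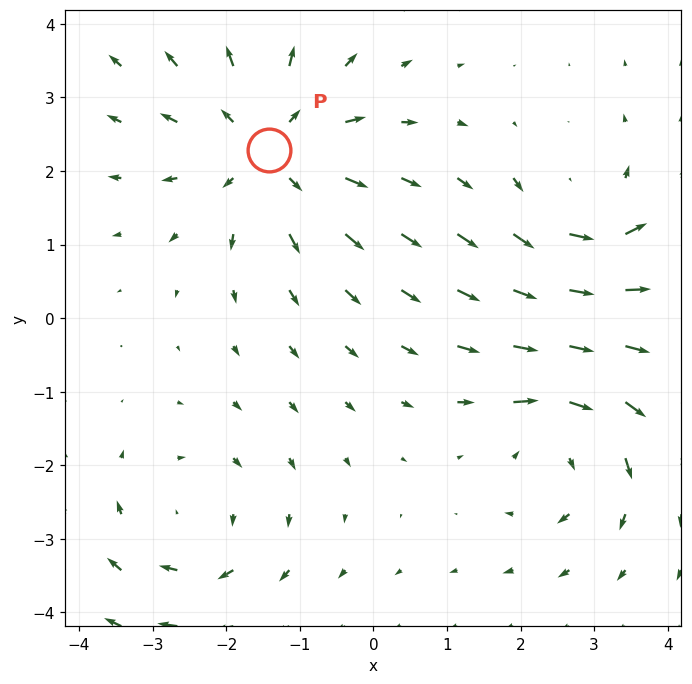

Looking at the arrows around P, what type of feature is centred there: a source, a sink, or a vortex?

At P (-1.4, 2.3) the arrows spread outward. Divergence about +5, curl ≈0 — positive divergence with near-zero curl is a source.

source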